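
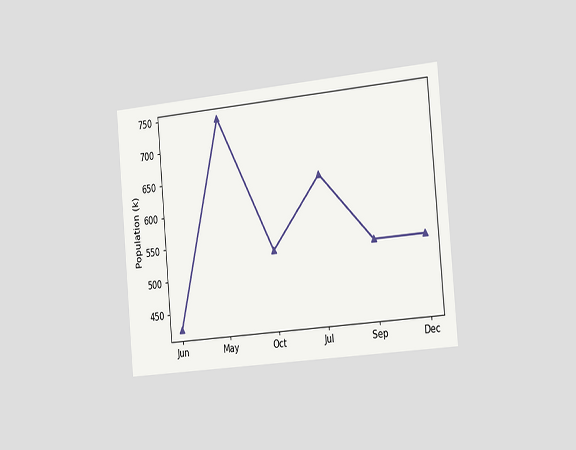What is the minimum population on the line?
The chart is tilted about 5° counter-clockwise and viewed slightly from the right. The lowest point is at Jun, and reading across to the y-axis gives 424k.

424k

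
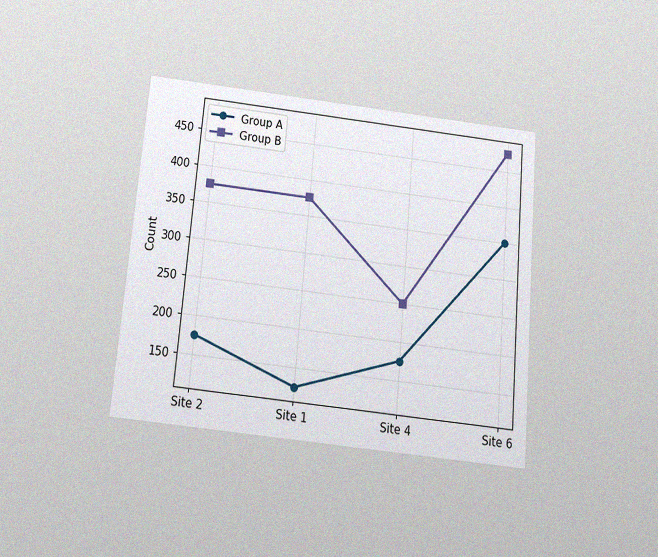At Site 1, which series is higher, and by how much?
Group B, by 250

The chart is tilted about 5° clockwise and viewed slightly from below, with some photo noise. At Site 1, Group B sits above the other line by 250.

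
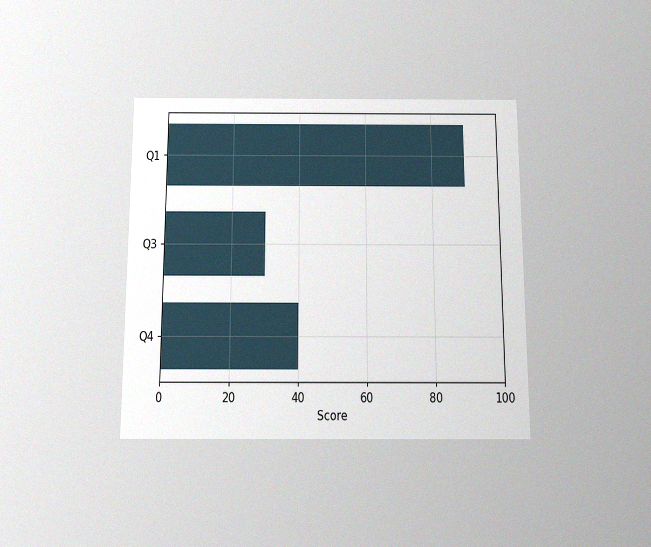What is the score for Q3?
30

The chart is viewed slightly from below, with some photo noise. Reading along the chart's x-axis, the Q3 bar reaches 30.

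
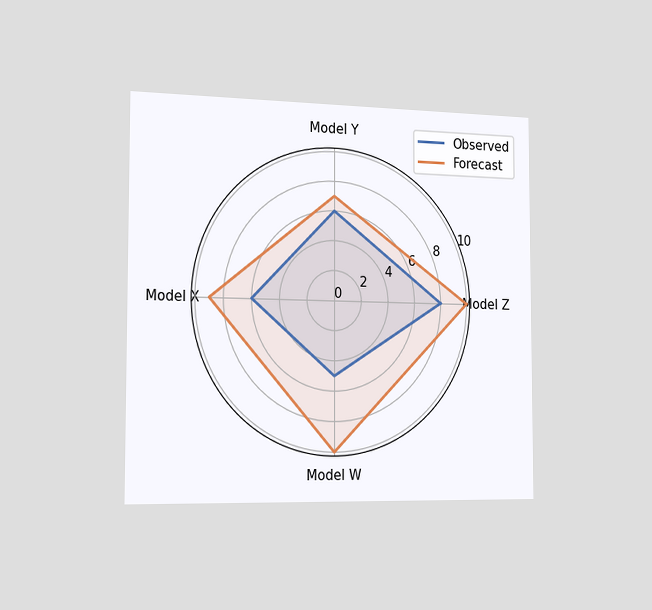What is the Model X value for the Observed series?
6

The chart is viewed slightly from the left. On the Model X axis, Observed reaches 6.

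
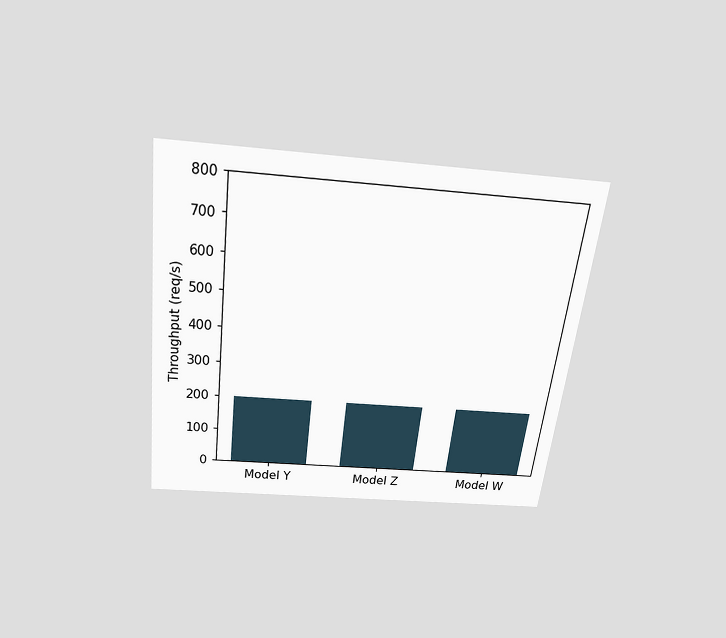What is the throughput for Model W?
The chart is tilted about 7° clockwise and viewed slightly from above. Reading along the chart's y-axis, the Model W bar reaches 200req/s.

200req/s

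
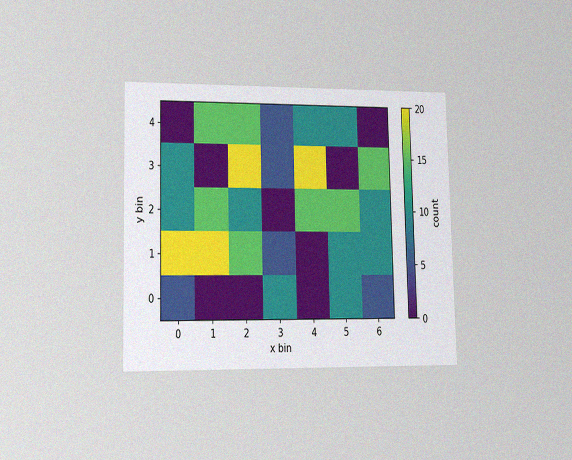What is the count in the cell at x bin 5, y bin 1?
The chart is viewed slightly from the left, with some photo noise. Matching the cell (5, 1) against the colorbar gives 10.

10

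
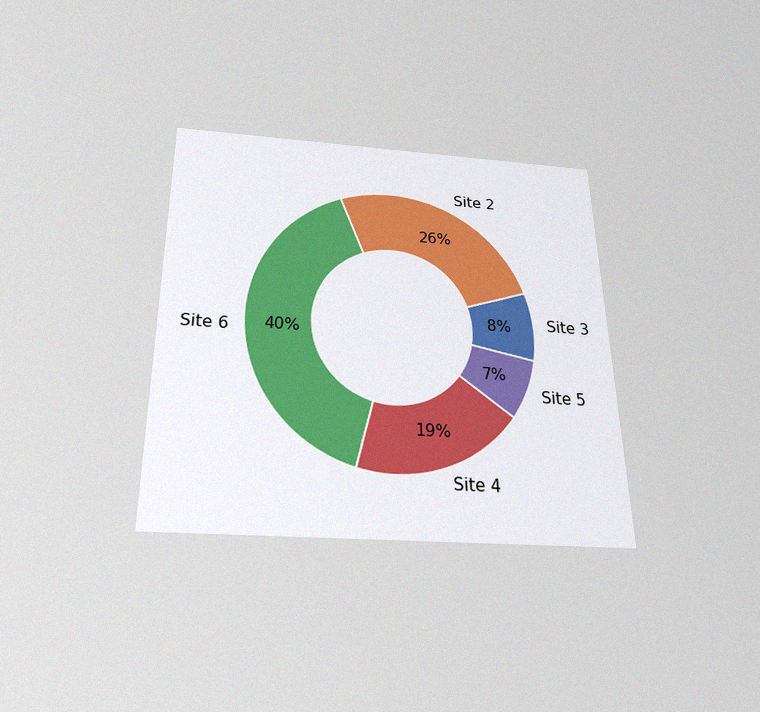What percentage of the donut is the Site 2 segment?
26%

The chart is viewed slightly from below, with some photo noise. The Site 2 segment takes up 26% of the ring.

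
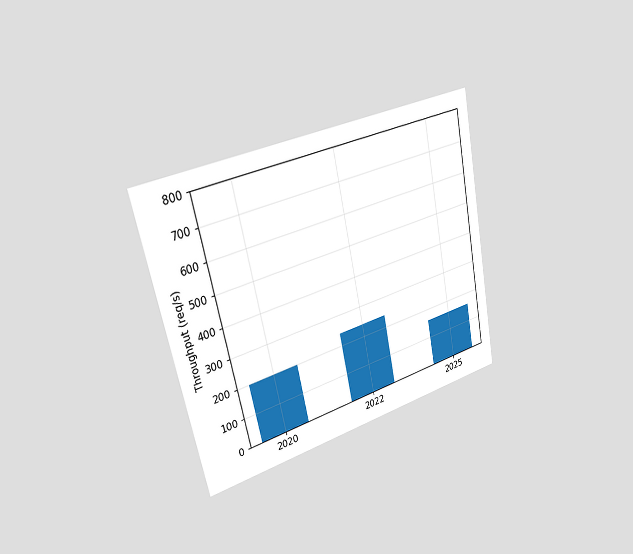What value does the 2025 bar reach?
160req/s

The chart is tilted about 12° counter-clockwise and viewed slightly from the left. Reading along the chart's y-axis, the 2025 bar reaches 160req/s.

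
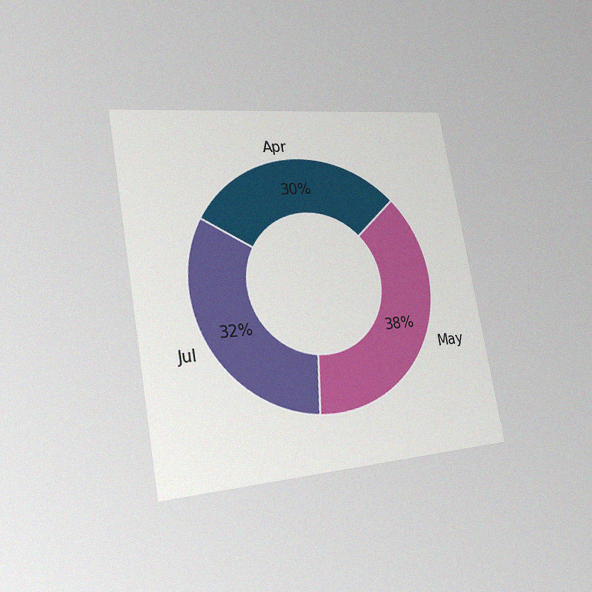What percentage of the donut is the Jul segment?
32%

The chart is tilted about 10° counter-clockwise and viewed slightly from the left, with some photo noise. The Jul segment takes up 32% of the ring.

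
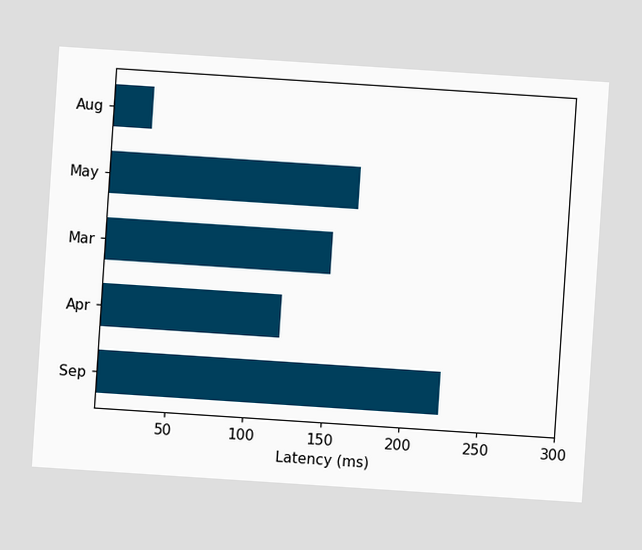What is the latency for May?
165ms

The chart is tilted about 4° clockwise. Reading along the chart's x-axis, the May bar reaches 165ms.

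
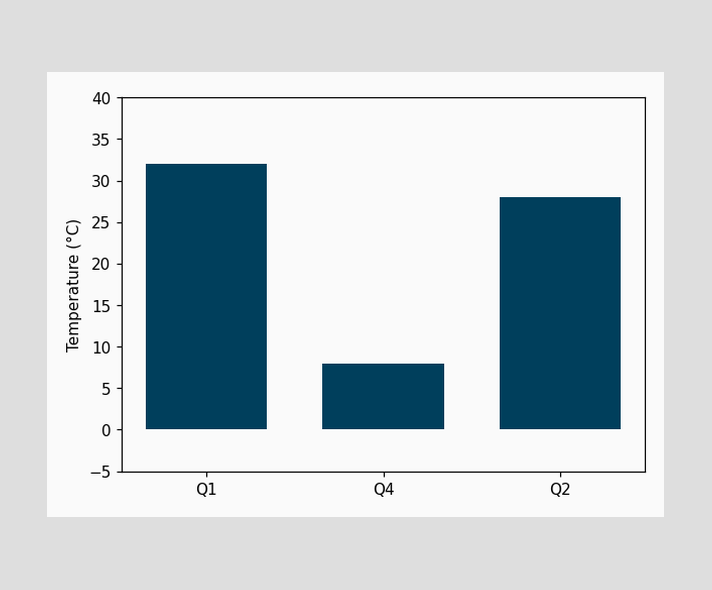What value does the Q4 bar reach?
Reading along the chart's y-axis, the Q4 bar reaches 8°C.

8°C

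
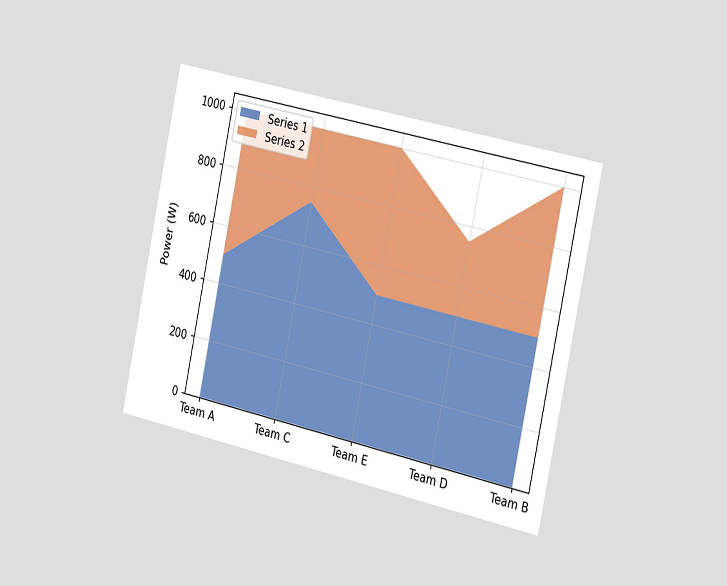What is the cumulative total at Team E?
The chart is tilted about 12° clockwise and viewed slightly from the right. The stacked total at Team E reaches 1000W.

1000W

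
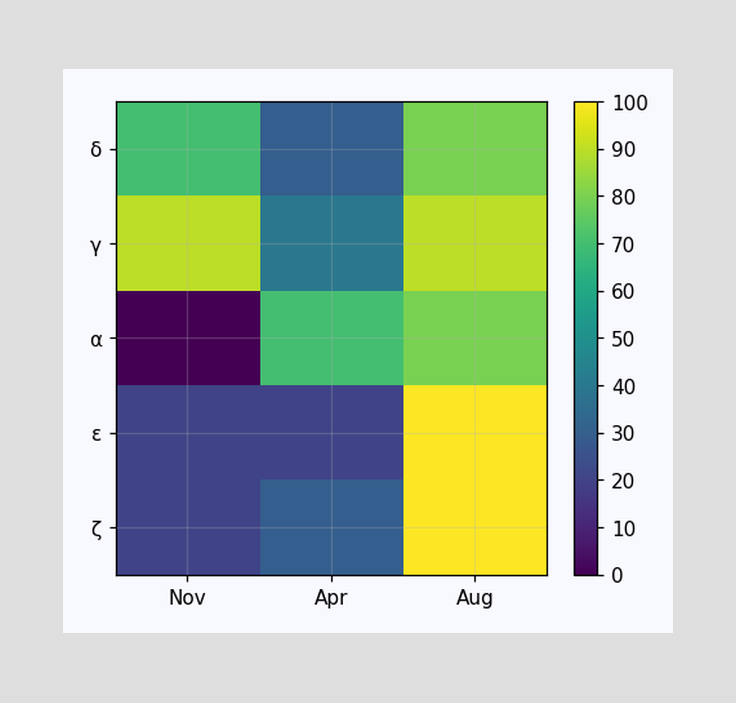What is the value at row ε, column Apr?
Matching cell (ε, Apr) against the colorbar gives 20.

20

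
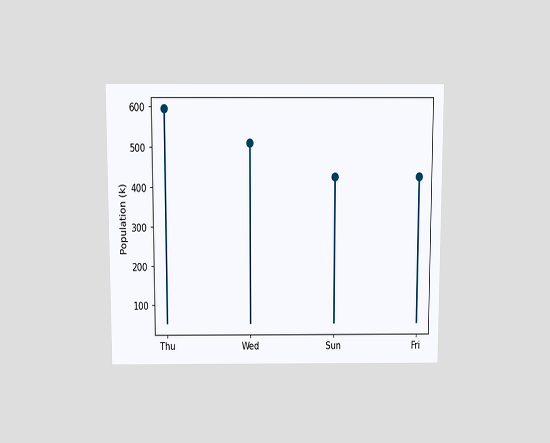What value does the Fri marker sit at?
425k

The chart is viewed slightly from above. The Fri marker sits at 425k.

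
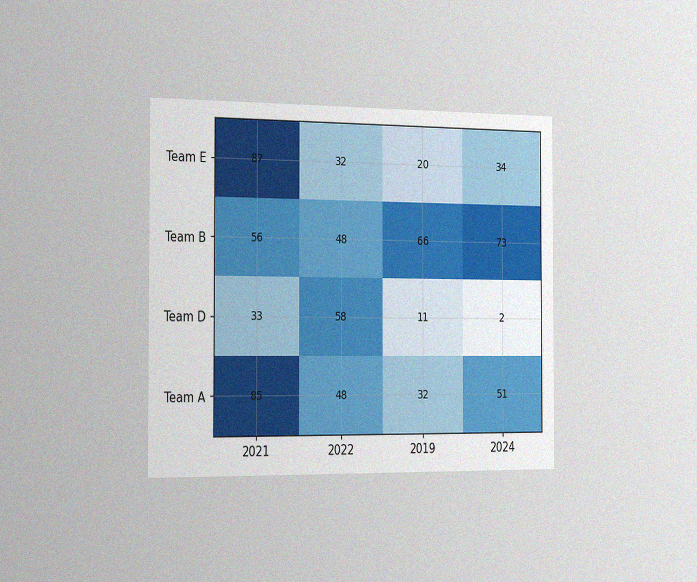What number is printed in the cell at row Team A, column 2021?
The chart is viewed slightly from the left, with some photo noise. The (Team A, 2021) cell reads 85.

85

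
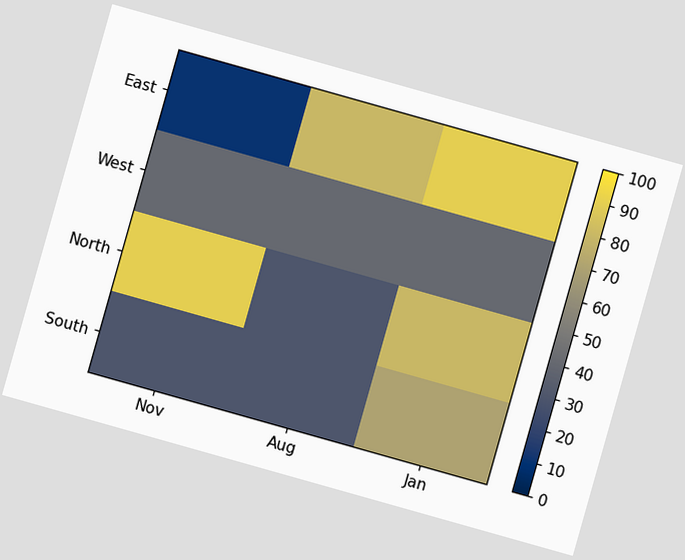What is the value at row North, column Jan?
80

The chart is tilted about 16° clockwise. Matching cell (North, Jan) against the colorbar gives 80.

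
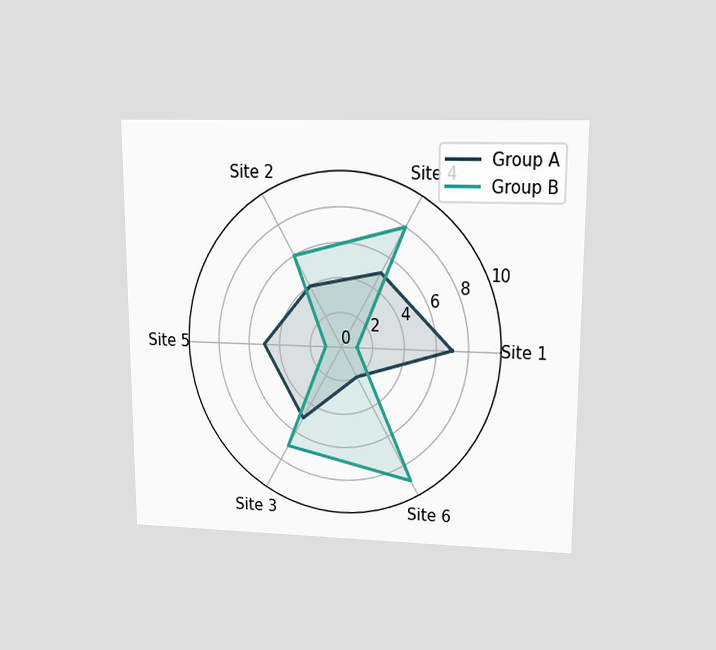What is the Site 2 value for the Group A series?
4

The chart is viewed at a slight angle. On the Site 2 axis, Group A reaches 4.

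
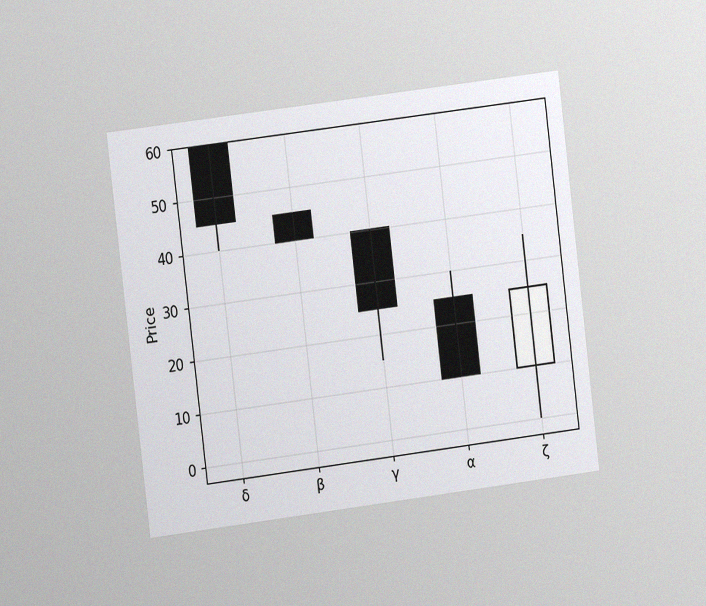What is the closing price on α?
10

The chart is tilted about 7° counter-clockwise and viewed at a slight angle, with some photo noise. The α candle closes at 10.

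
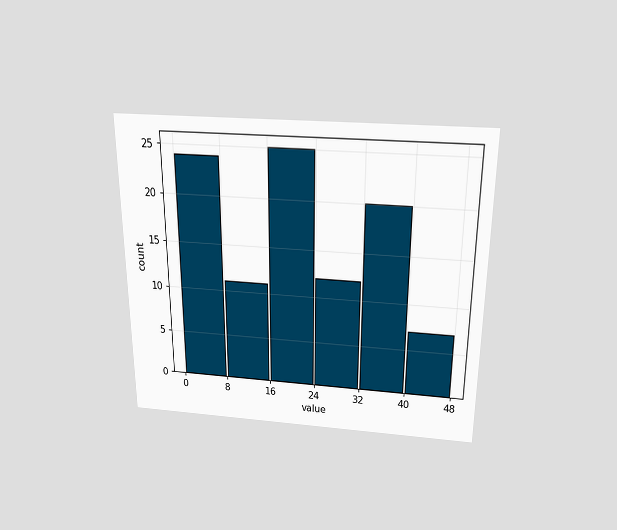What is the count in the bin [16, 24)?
The chart is viewed slightly from above. The [16, 24) bin has height 25.

25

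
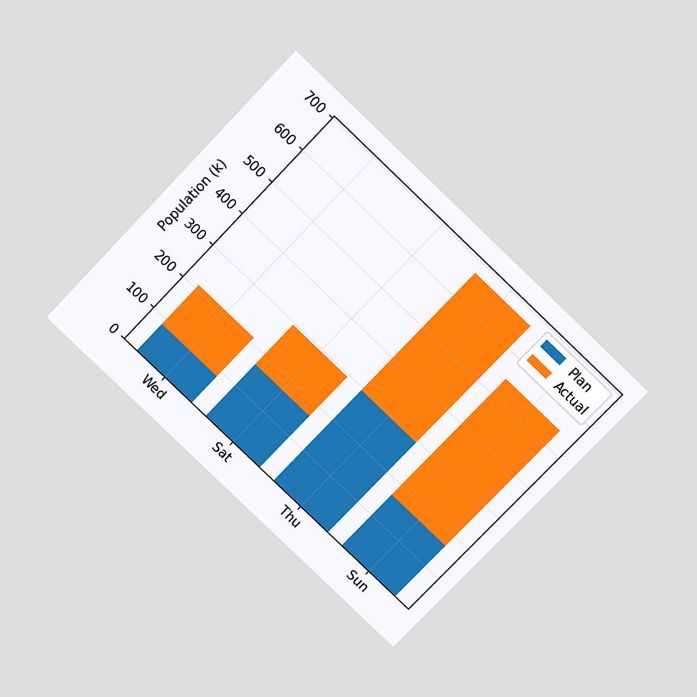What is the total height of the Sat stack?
The chart is tilted about 44° clockwise and viewed slightly from above. The Sat stack's top reaches 294k on the y-axis.

294k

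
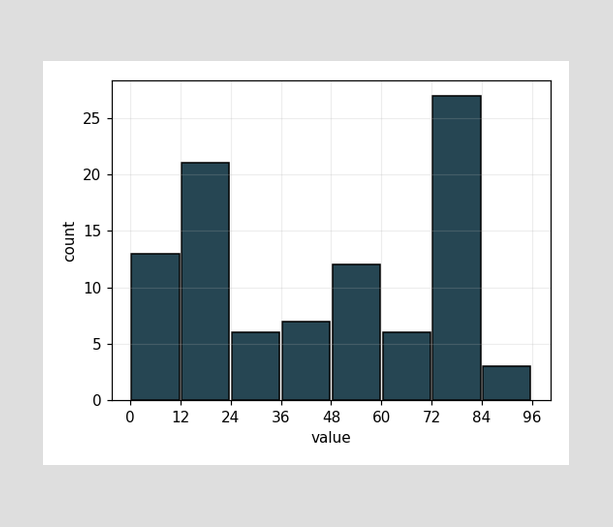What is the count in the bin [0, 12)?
13

The [0, 12) bin has height 13.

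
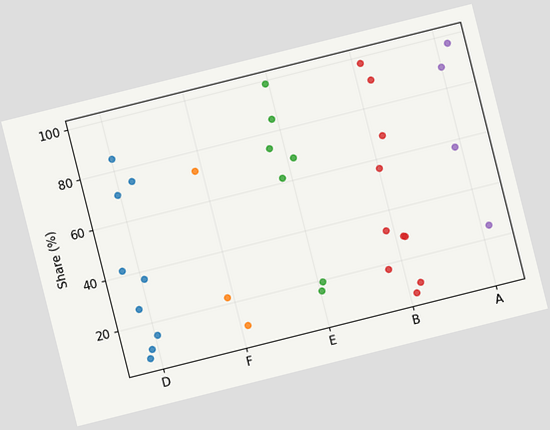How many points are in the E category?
7

The chart is tilted about 14° counter-clockwise. Counting the markers in the E column gives 7.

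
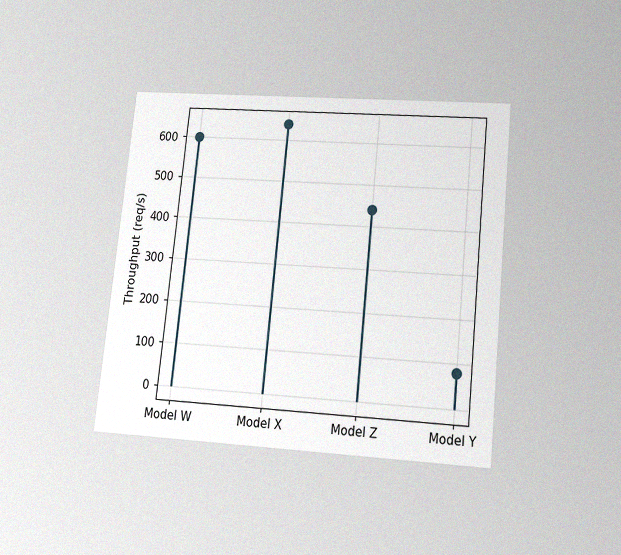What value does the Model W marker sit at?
The chart is tilted about 6° clockwise and viewed slightly from below, with some photo noise. The Model W marker sits at 600req/s.

600req/s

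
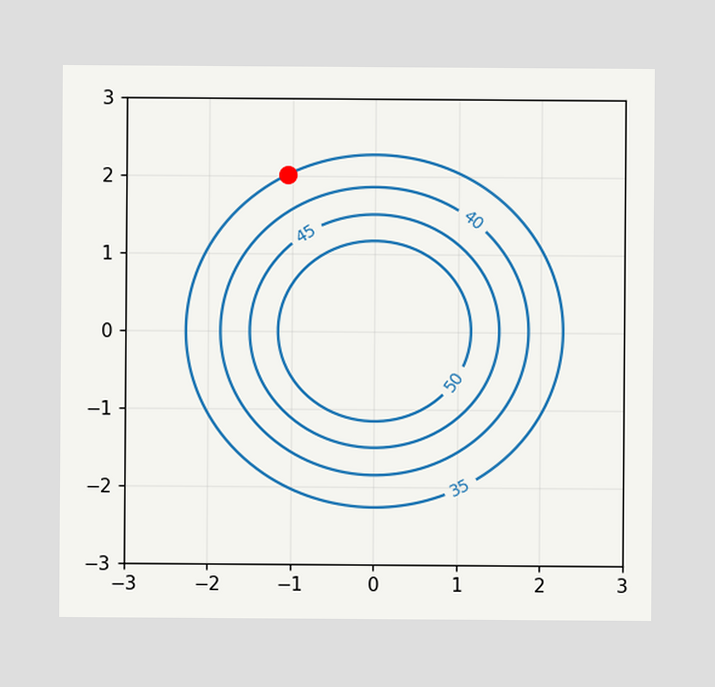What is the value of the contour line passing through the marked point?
35

The marked point sits on the contour labelled 35.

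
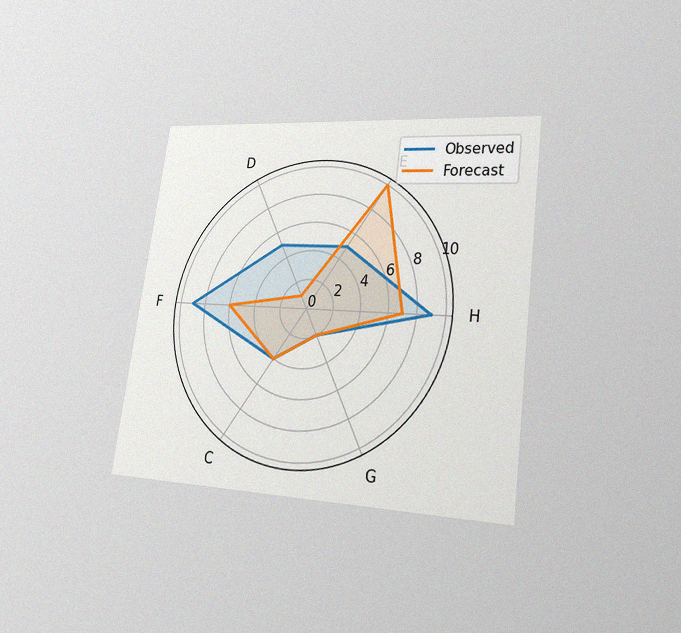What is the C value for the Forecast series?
4

The chart is tilted about 8° clockwise and viewed at a slight angle, with some photo noise. On the C axis, Forecast reaches 4.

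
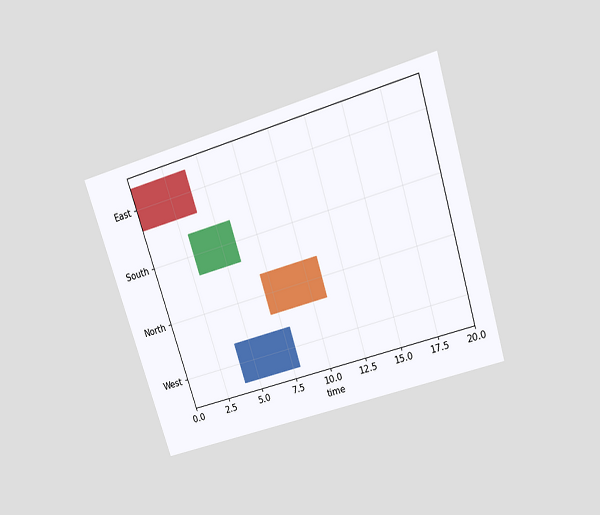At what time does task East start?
0

The chart is tilted about 17° counter-clockwise and viewed slightly from above. The East bar begins at t=0.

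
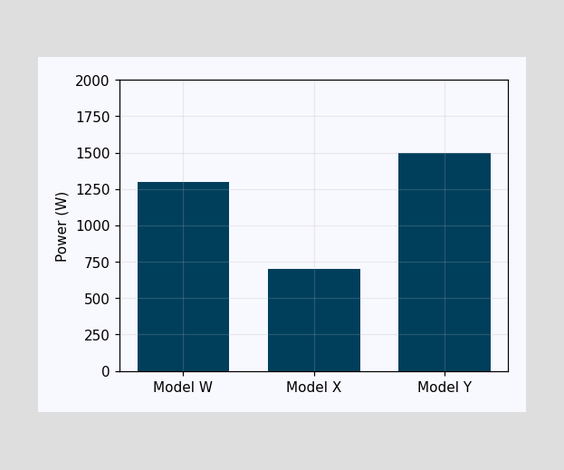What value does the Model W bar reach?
1300W

Reading along the chart's y-axis, the Model W bar reaches 1300W.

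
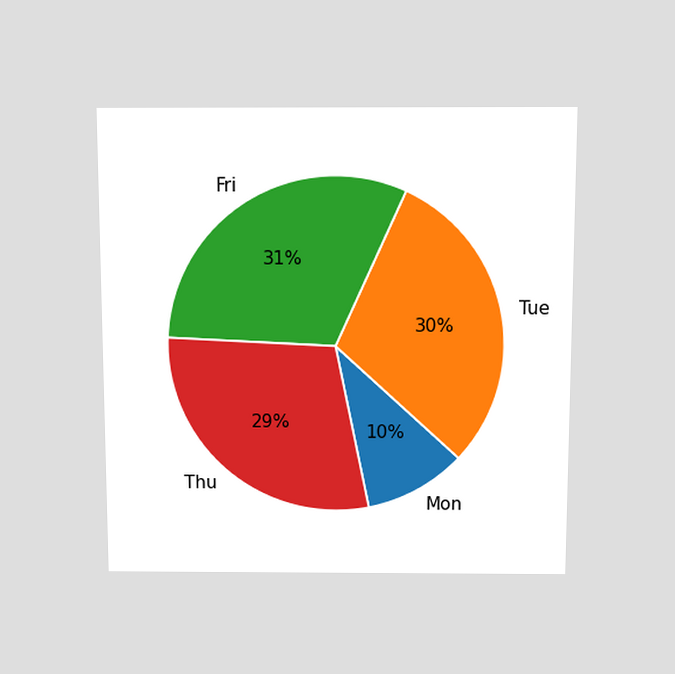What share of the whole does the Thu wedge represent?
29%

The chart is viewed slightly from above. The Thu slice takes up 29% of the pie.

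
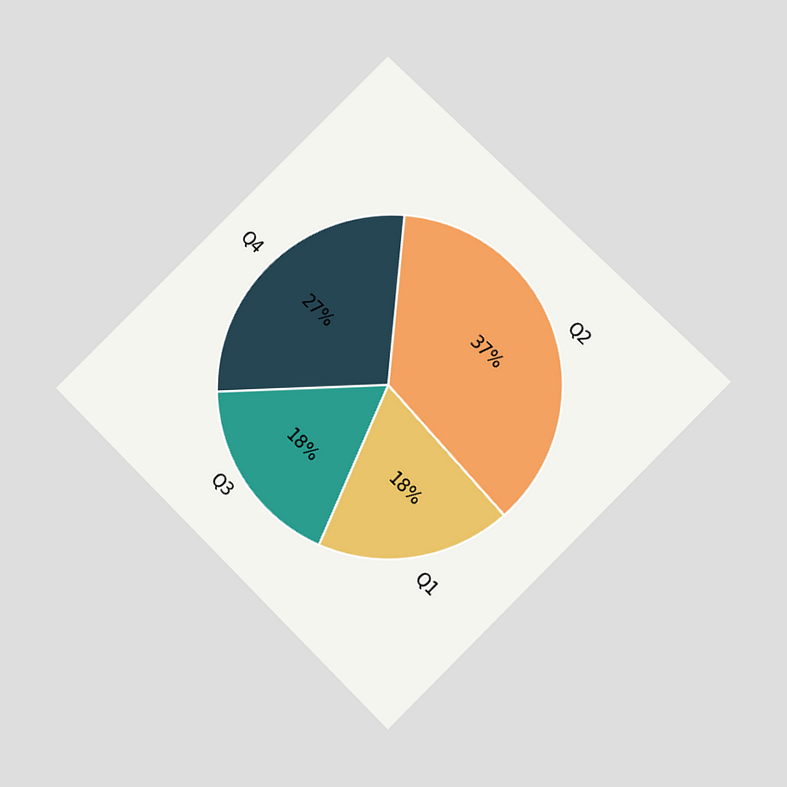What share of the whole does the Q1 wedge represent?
The chart is tilted about 45° clockwise and viewed at a slight angle. The Q1 slice takes up 18% of the pie.

18%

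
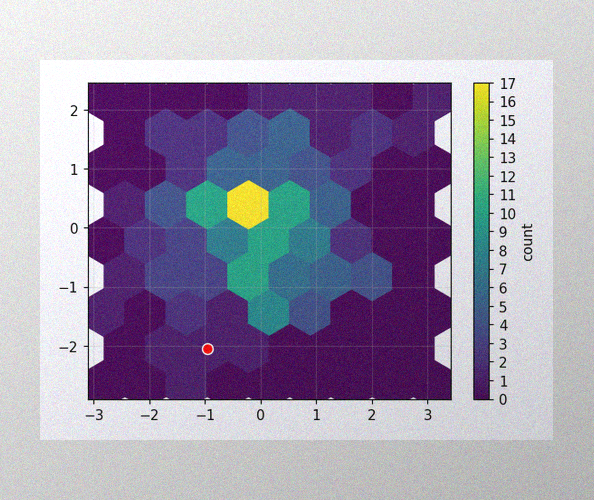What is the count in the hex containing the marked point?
1

The image has some photo noise and uneven lighting. The marked hex reads 1 on the colorbar.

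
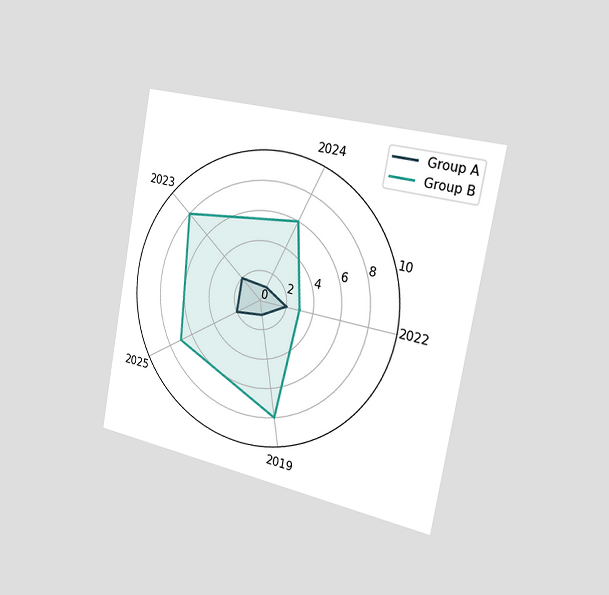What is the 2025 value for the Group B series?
The chart is tilted about 10° clockwise and viewed slightly from the right. On the 2025 axis, Group B reaches 7.

7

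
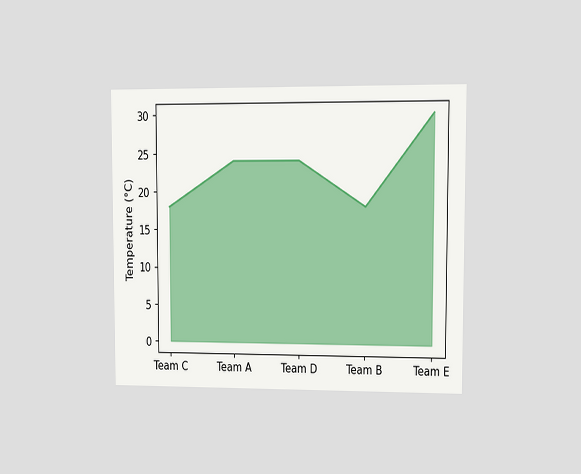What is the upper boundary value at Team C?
The chart is viewed at a slight angle. At Team C the upper boundary is at 18°C.

18°C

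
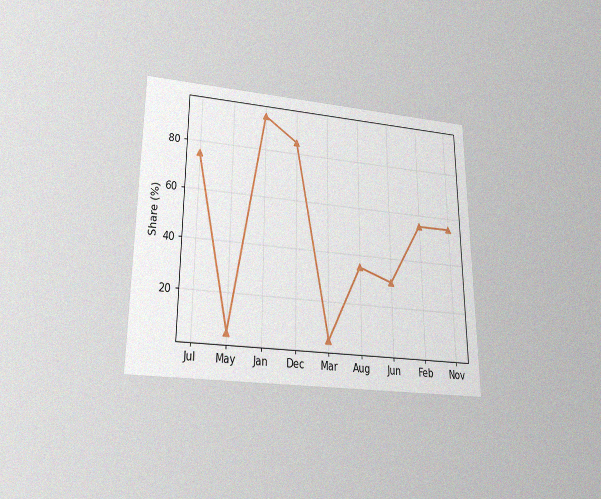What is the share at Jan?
The chart is viewed slightly from below, with some photo noise. At Jan, the line is at 95%.

95%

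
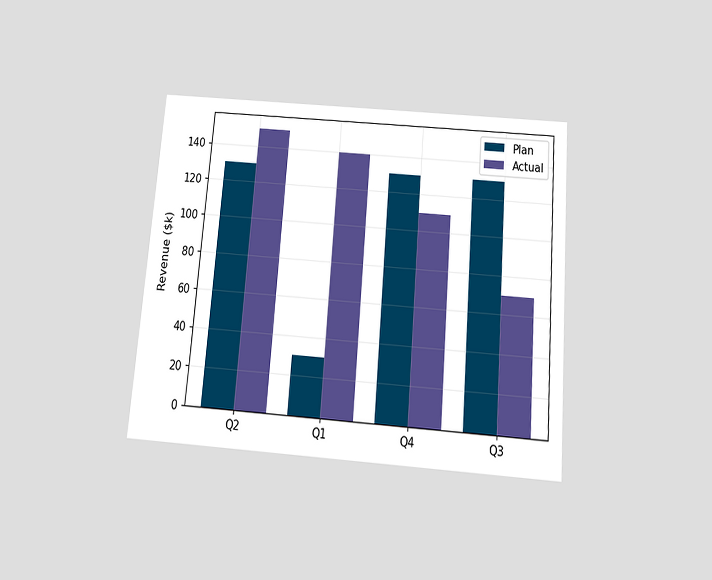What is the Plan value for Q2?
The chart is tilted about 5° clockwise and viewed slightly from below. The Plan bar at Q2 reaches $130k on the y-axis.

$130k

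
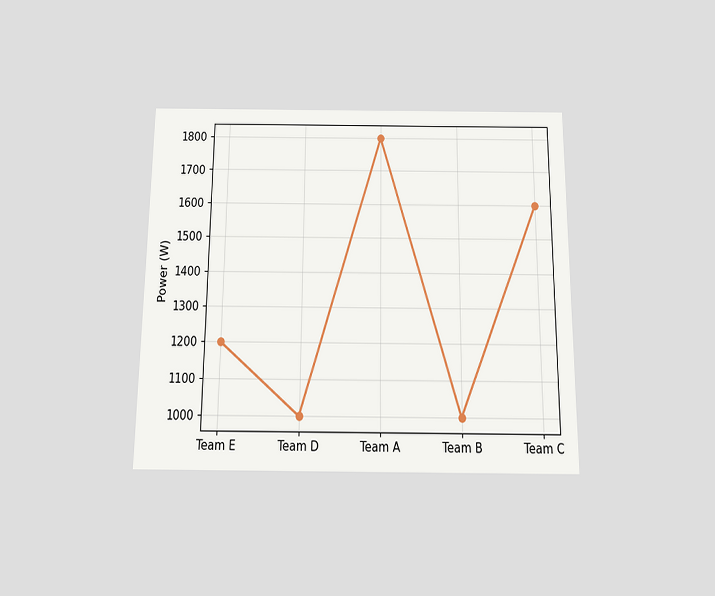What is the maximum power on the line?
1800W

The chart is viewed slightly from below. The highest point is at Team A, and reading across to the y-axis gives 1800W.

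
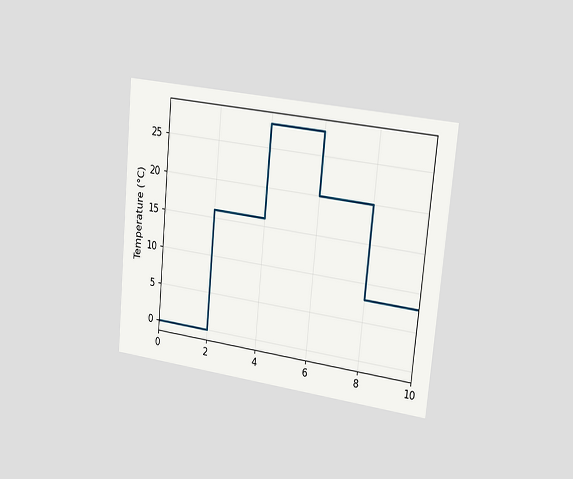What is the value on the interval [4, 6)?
28°C

The chart is tilted about 5° clockwise and viewed slightly from the right. On [4, 6) the step sits at 28°C.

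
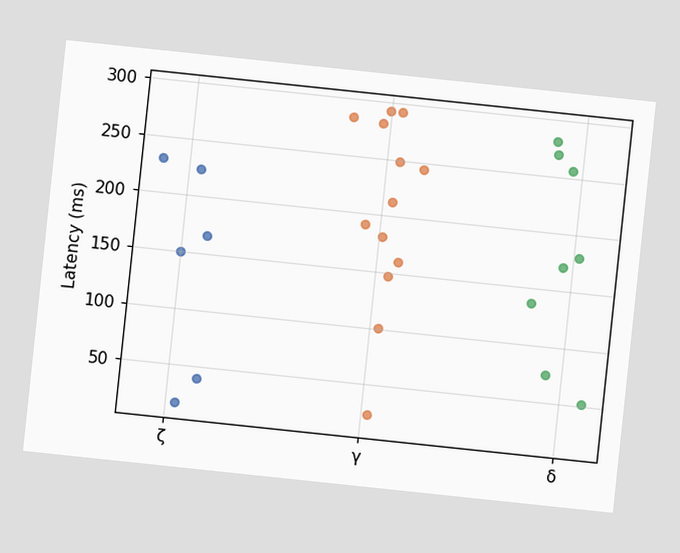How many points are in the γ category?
13

The chart is tilted about 6° clockwise. Counting the markers in the γ column gives 13.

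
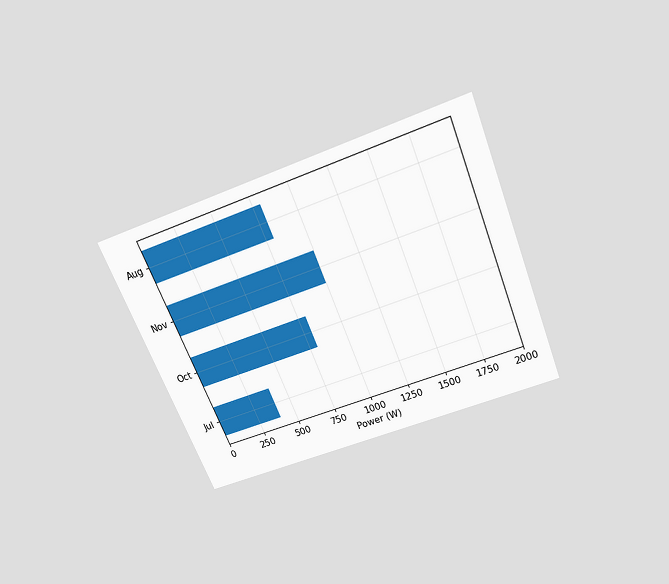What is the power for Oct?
800W

The chart is tilted about 22° counter-clockwise and viewed slightly from above. Reading along the chart's x-axis, the Oct bar reaches 800W.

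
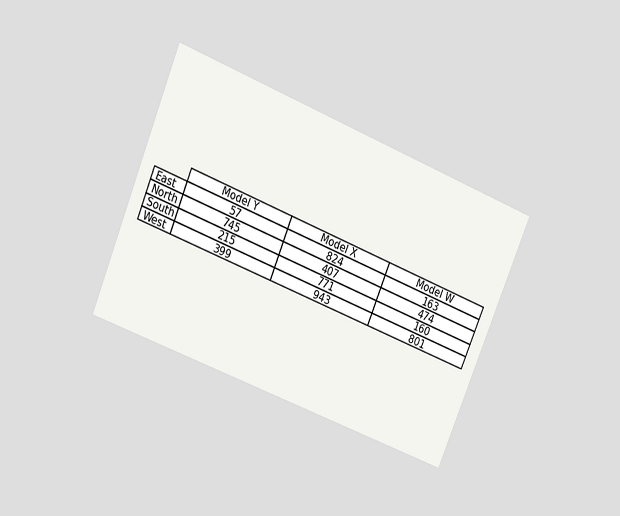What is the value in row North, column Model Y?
745

The chart is tilted about 22° clockwise and viewed slightly from above. The (North, Model Y) cell reads 745.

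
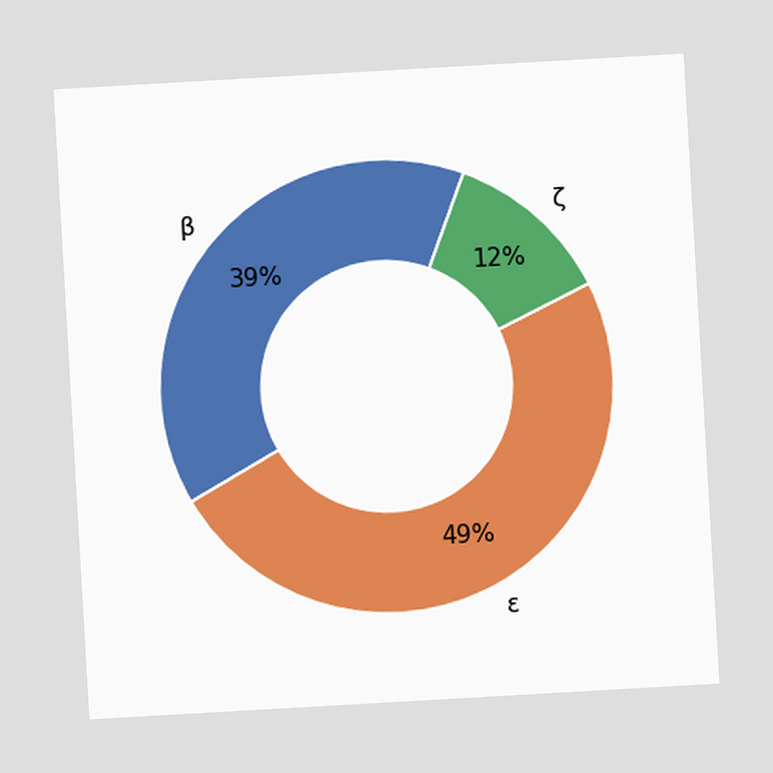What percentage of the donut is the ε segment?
49%

The chart is tilted about 3° counter-clockwise. The ε segment takes up 49% of the ring.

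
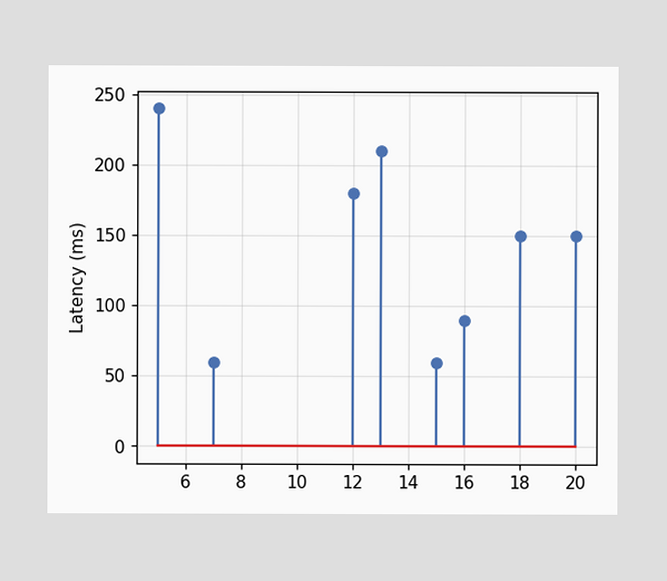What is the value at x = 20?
150ms

The stem at x=20 reaches 150ms.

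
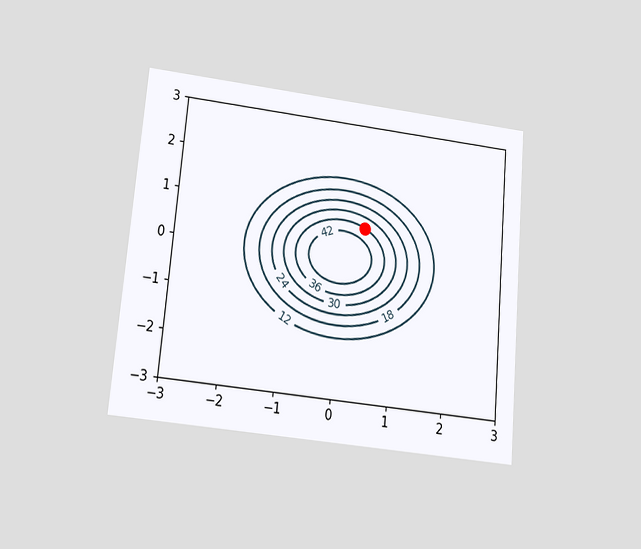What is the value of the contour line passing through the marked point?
The chart is tilted about 5° clockwise and viewed slightly from below. The marked point sits on the contour labelled 36.

36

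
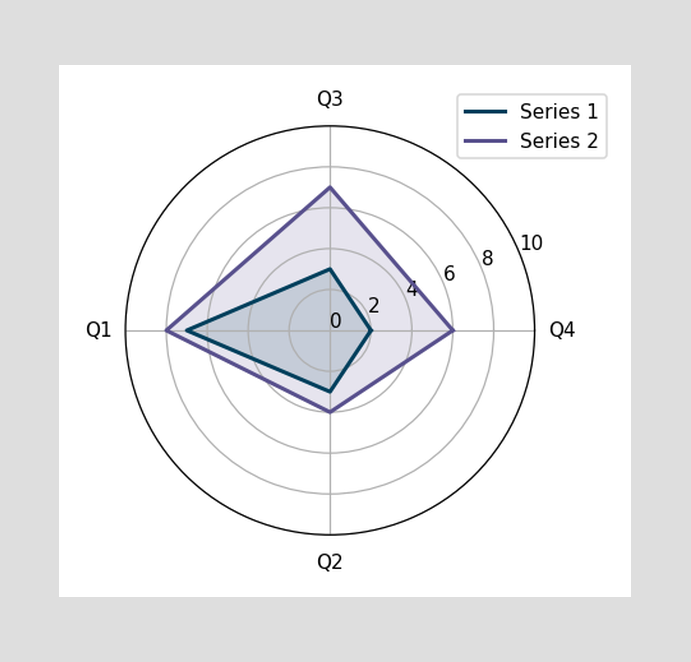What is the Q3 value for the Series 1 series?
On the Q3 axis, Series 1 reaches 3.

3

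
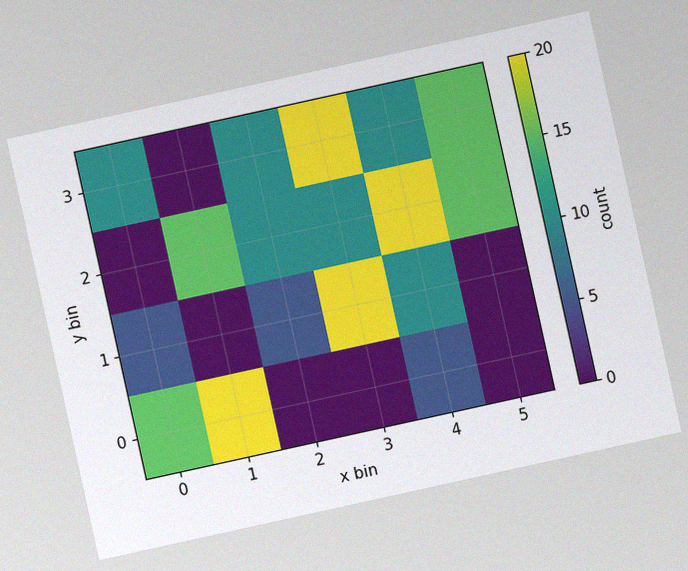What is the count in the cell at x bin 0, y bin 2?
0

The chart is tilted about 12° counter-clockwise, with some photo noise. Matching the cell (0, 2) against the colorbar gives 0.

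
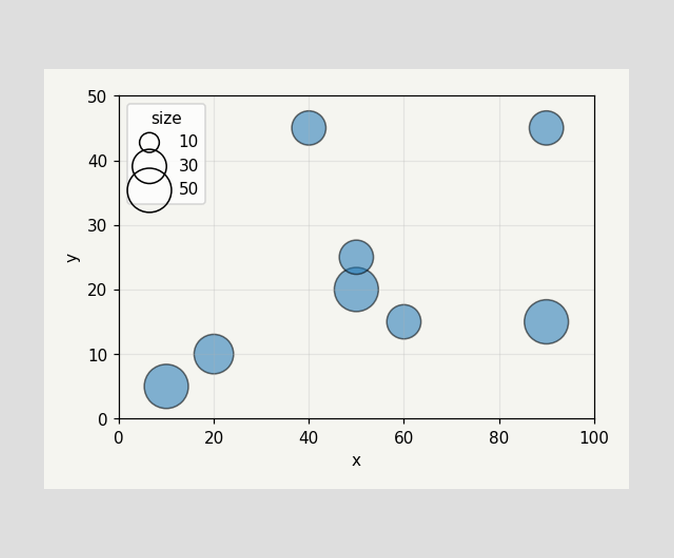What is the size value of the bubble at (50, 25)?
Matching the bubble at (50, 25) against the size legend gives 30.

30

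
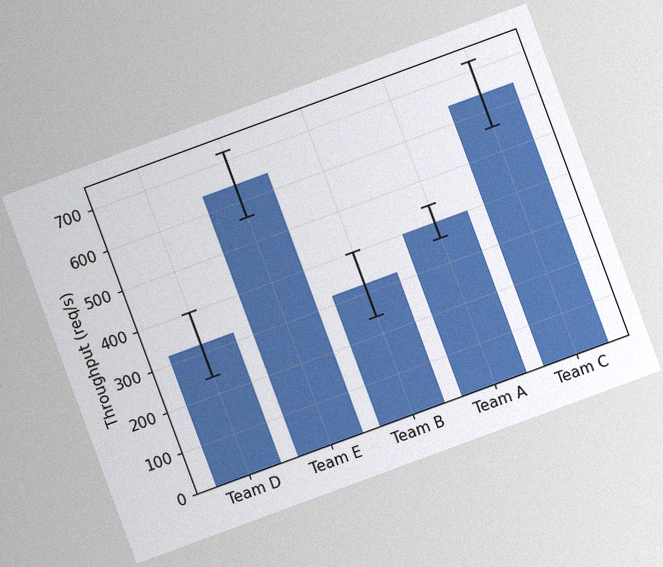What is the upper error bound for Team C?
720req/s

The chart is tilted about 20° counter-clockwise, with some photo noise. The Team C bar's upper whisker reaches 720req/s.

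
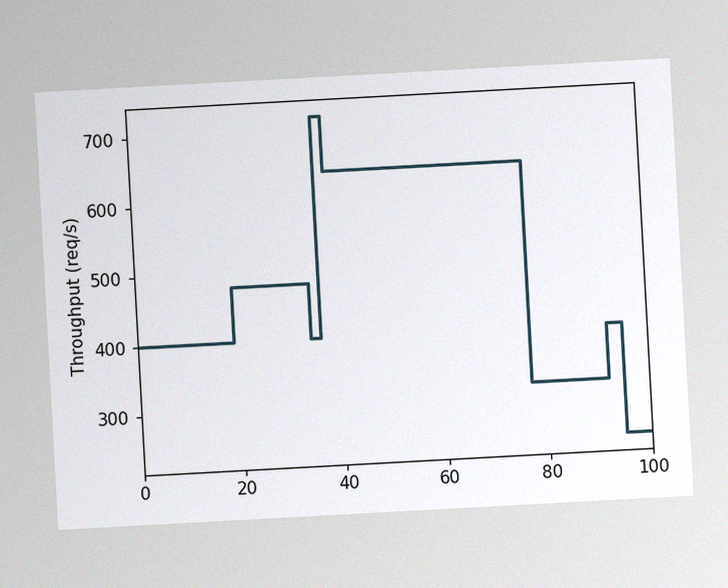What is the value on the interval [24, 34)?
480req/s

The chart is tilted about 3° counter-clockwise, with some photo noise. On [24, 34) the step sits at 480req/s.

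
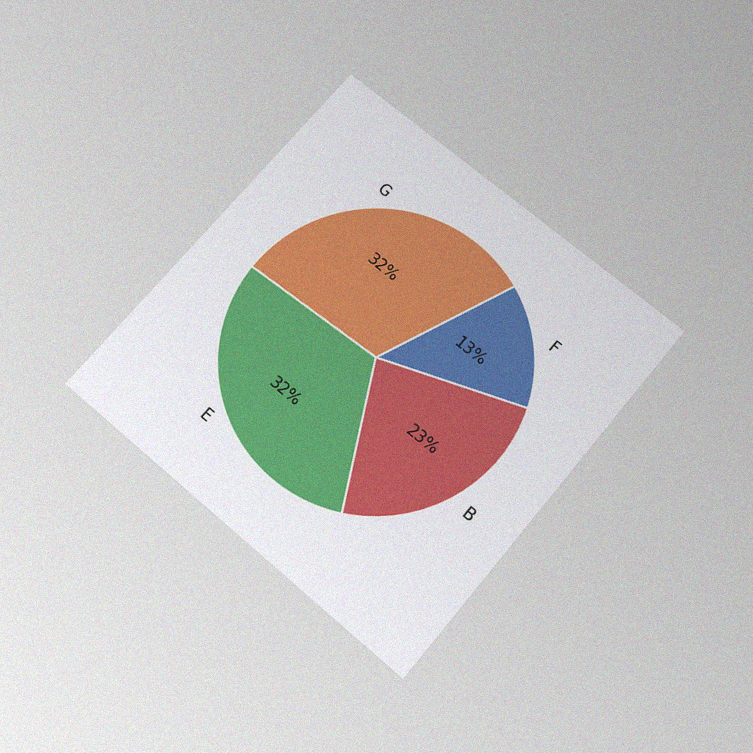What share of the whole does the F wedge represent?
13%

The chart is tilted about 40° clockwise and viewed slightly from below, with some photo noise. The F slice takes up 13% of the pie.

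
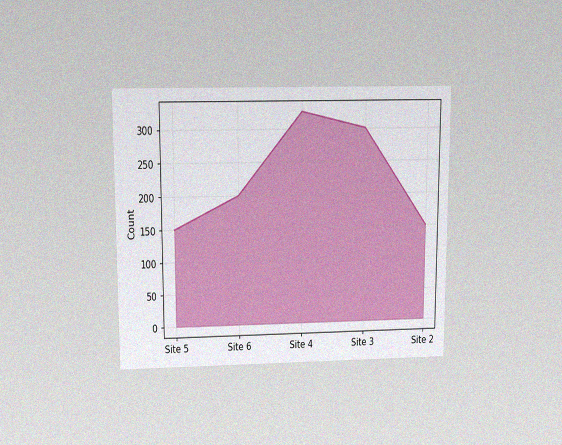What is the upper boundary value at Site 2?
The chart is viewed slightly from above, with some photo noise. At Site 2 the upper boundary is at 150.

150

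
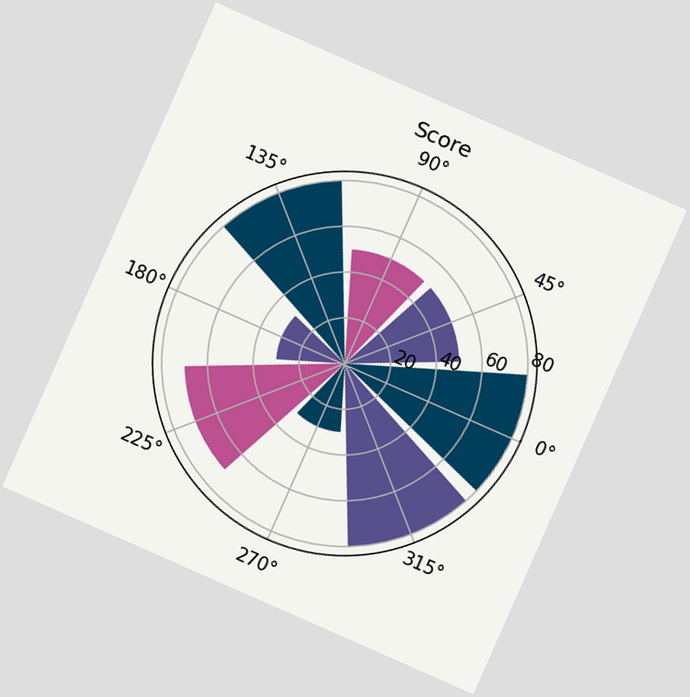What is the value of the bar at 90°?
The chart is tilted about 24° clockwise. The bar at 90° reaches 50 on the radial axis.

50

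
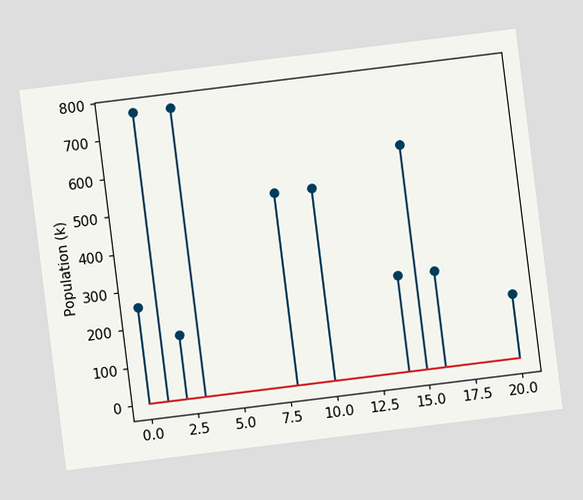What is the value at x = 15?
The chart is tilted about 7° counter-clockwise. The stem at x=15 reaches 595k.

595k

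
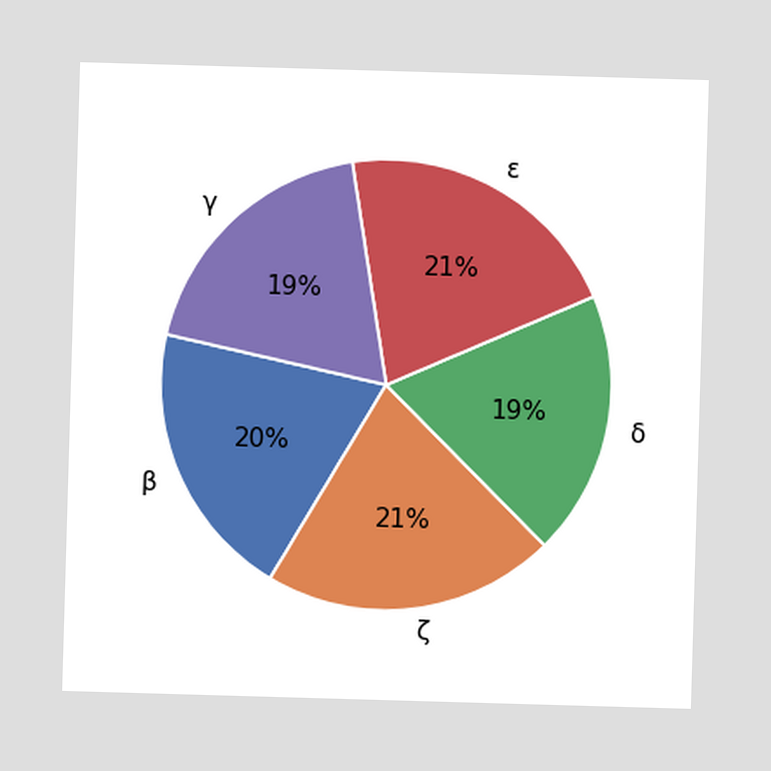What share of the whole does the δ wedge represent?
The δ slice takes up 19% of the pie.

19%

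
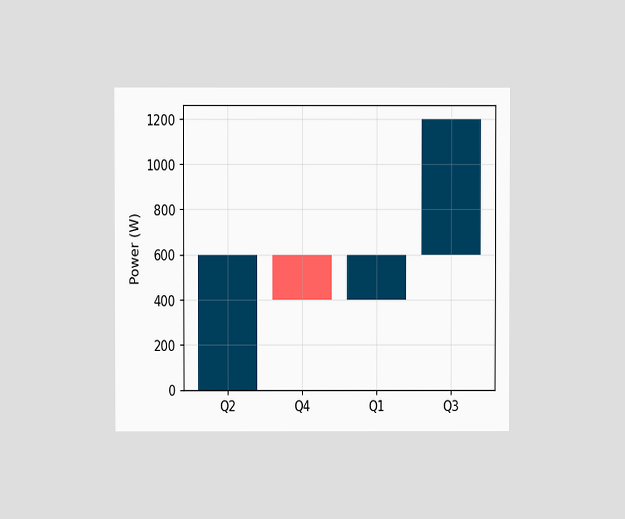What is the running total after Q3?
The chart is viewed at a slight angle. After Q3 the running total reaches 1200W.

1200W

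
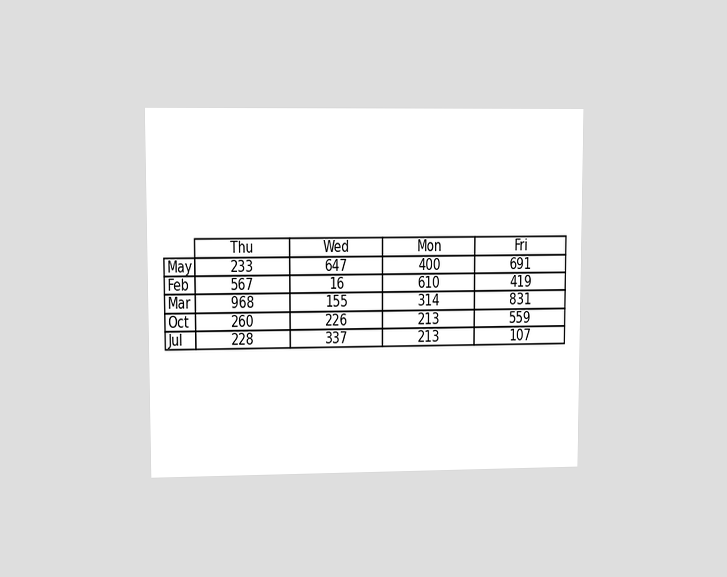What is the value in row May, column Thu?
The chart is viewed at a slight angle. The (May, Thu) cell reads 233.

233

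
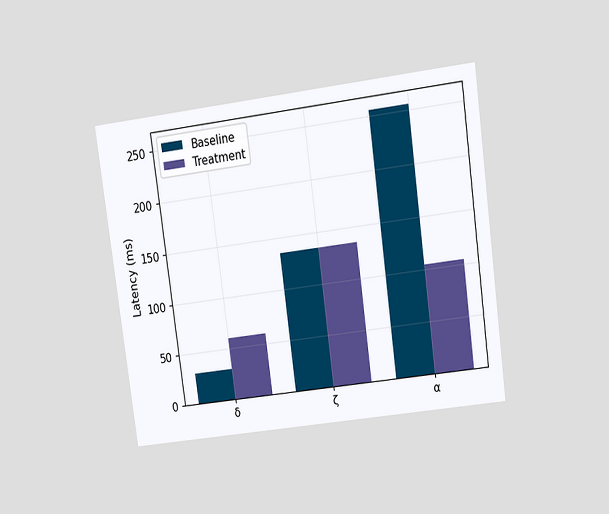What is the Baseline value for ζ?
The chart is tilted about 8° counter-clockwise and viewed at a slight angle. The Baseline bar at ζ reaches 135ms on the y-axis.

135ms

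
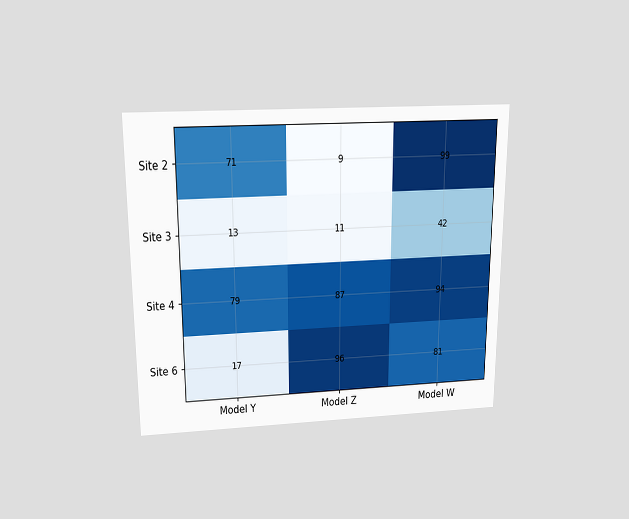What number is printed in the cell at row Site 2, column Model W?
The chart is viewed slightly from above. The (Site 2, Model W) cell reads 99.

99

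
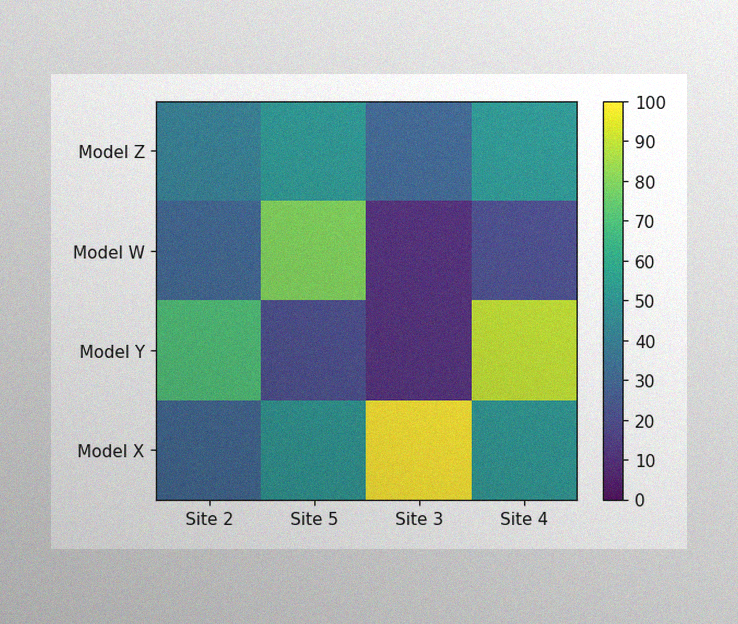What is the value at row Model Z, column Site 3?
30

The image has some photo noise and uneven lighting. Matching cell (Model Z, Site 3) against the colorbar gives 30.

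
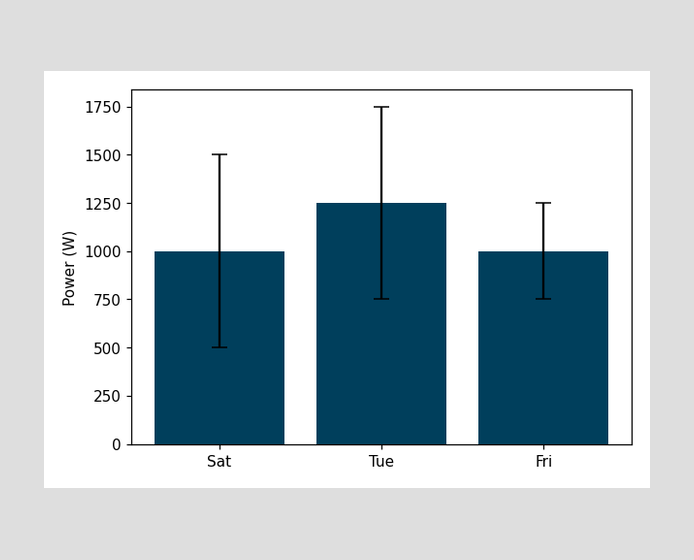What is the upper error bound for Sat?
The Sat bar's upper whisker reaches 1500W.

1500W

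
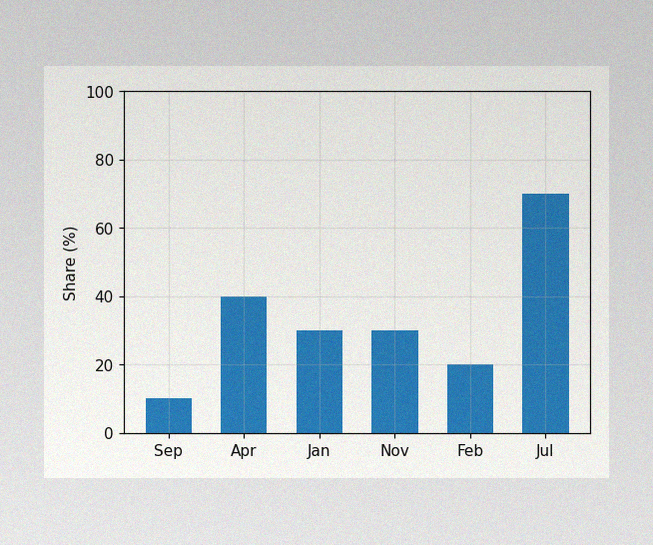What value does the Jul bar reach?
The image has some photo noise and uneven lighting. Reading along the chart's y-axis, the Jul bar reaches 70%.

70%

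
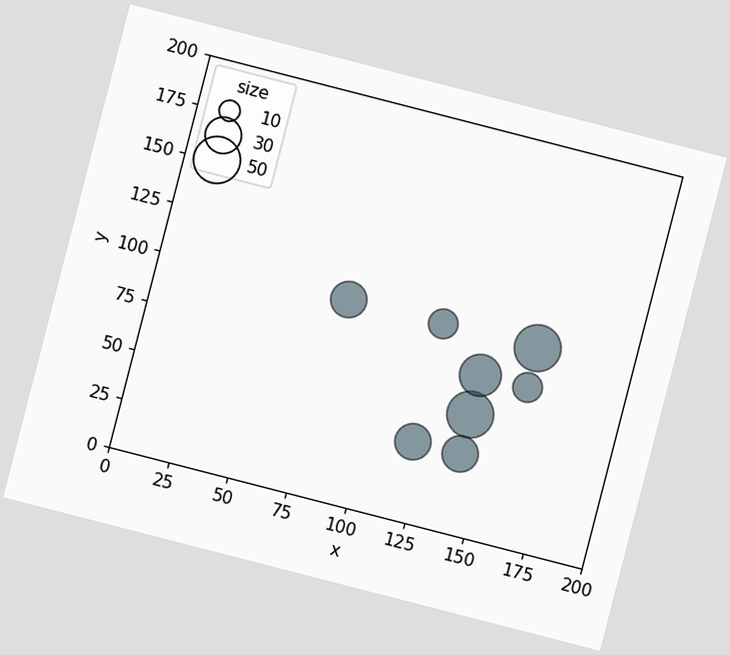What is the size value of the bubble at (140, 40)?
30

The chart is tilted about 14° clockwise. Matching the bubble at (140, 40) against the size legend gives 30.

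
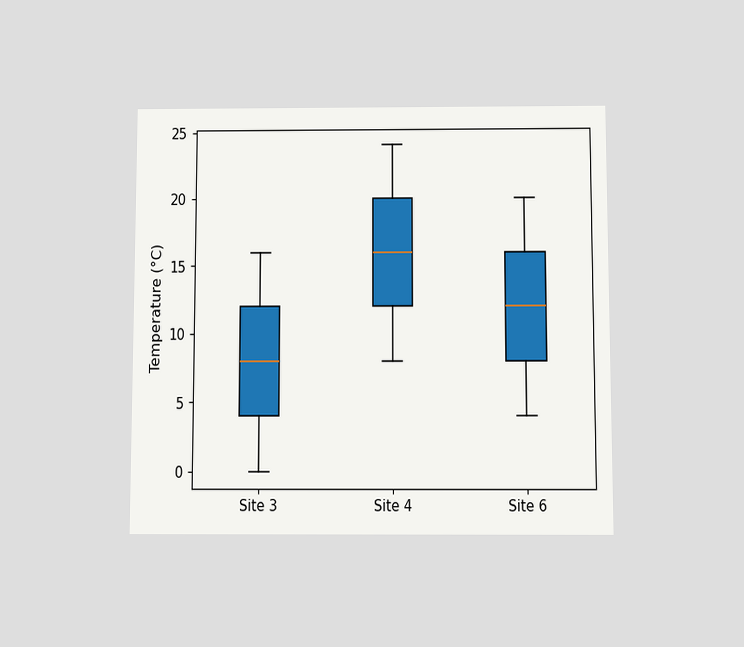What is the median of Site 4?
16°C

The chart is viewed slightly from below. The median line in the Site 4 box sits at 16°C.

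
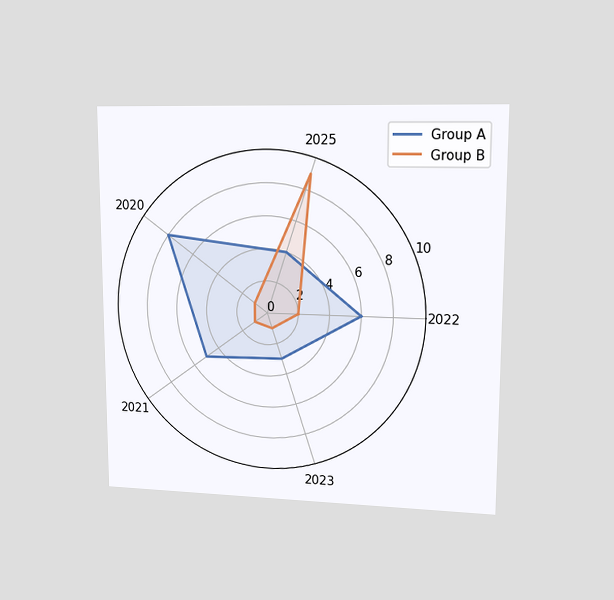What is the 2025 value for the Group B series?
The chart is viewed at a slight angle. On the 2025 axis, Group B reaches 9.

9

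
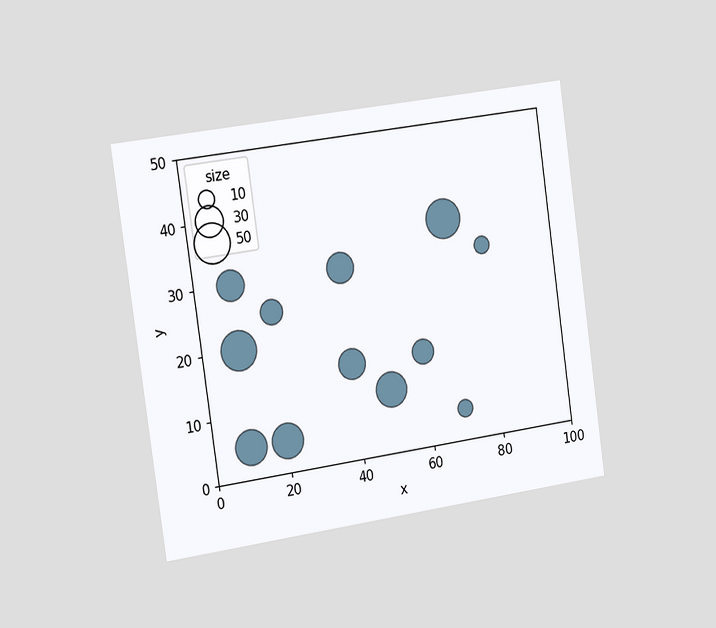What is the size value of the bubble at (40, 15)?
30

The chart is tilted about 8° counter-clockwise and viewed slightly from the left. Matching the bubble at (40, 15) against the size legend gives 30.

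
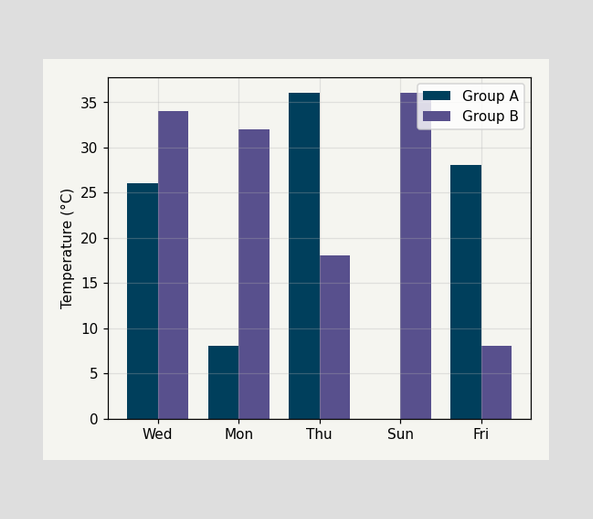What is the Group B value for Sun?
36°C

The Group B bar at Sun reaches 36°C on the y-axis.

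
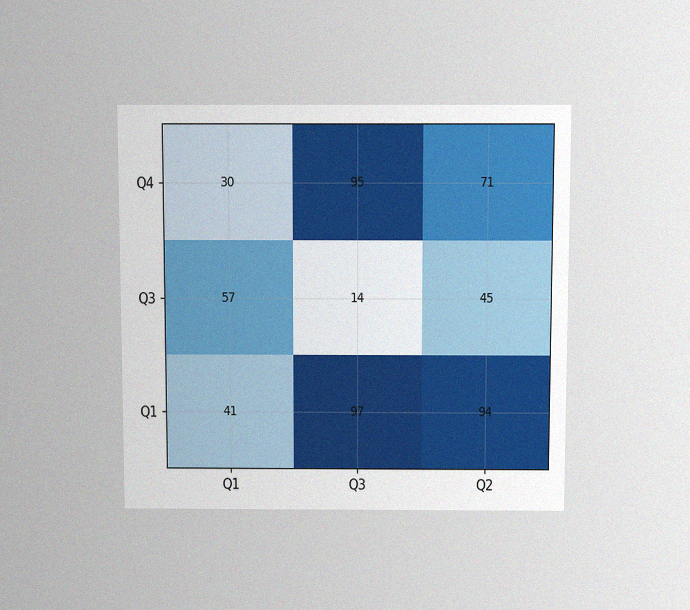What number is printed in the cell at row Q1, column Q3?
The chart is viewed slightly from above, with some photo noise. The (Q1, Q3) cell reads 97.

97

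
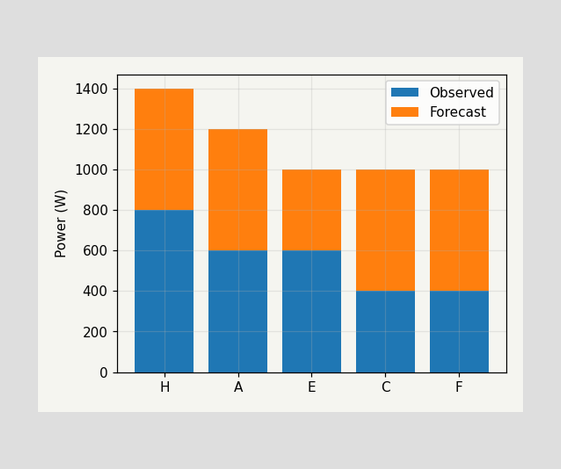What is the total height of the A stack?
The A stack's top reaches 1200W on the y-axis.

1200W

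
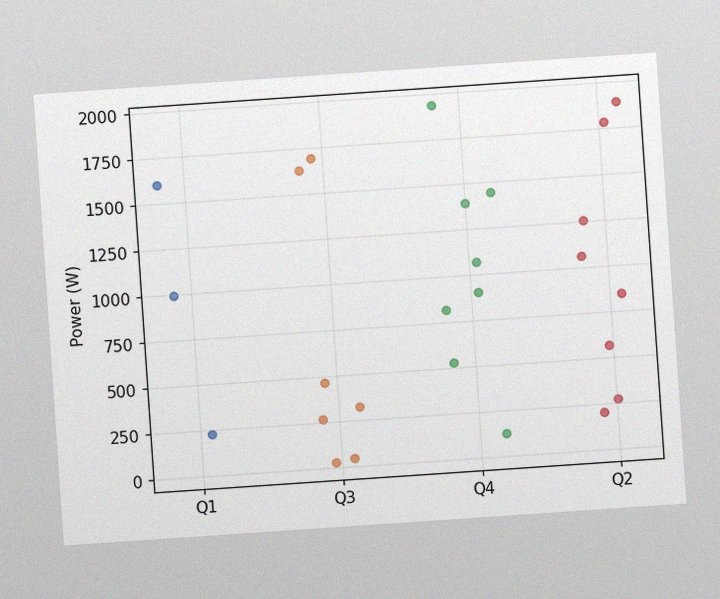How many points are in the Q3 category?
The chart is tilted about 4° counter-clockwise, with some photo noise. Counting the markers in the Q3 column gives 7.

7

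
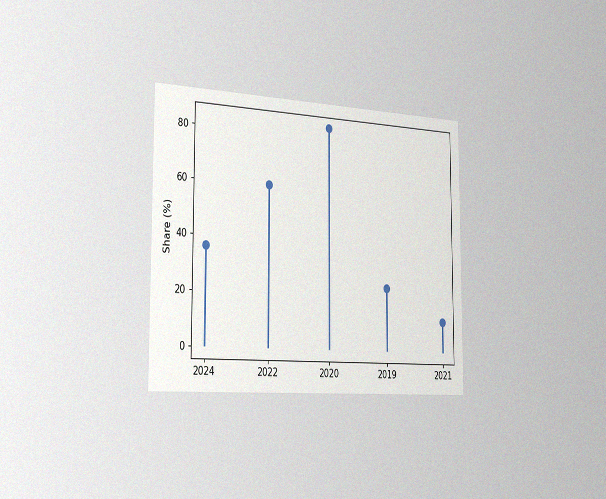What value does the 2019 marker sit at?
24%

The chart is viewed slightly from the left, with some photo noise. The 2019 marker sits at 24%.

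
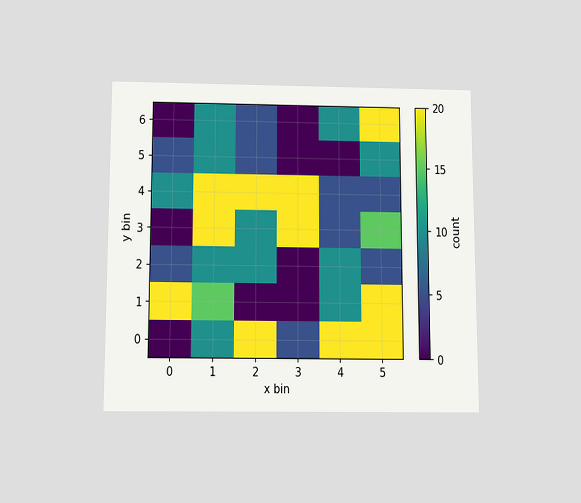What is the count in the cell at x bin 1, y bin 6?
10

The chart is viewed slightly from below. Matching the cell (1, 6) against the colorbar gives 10.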